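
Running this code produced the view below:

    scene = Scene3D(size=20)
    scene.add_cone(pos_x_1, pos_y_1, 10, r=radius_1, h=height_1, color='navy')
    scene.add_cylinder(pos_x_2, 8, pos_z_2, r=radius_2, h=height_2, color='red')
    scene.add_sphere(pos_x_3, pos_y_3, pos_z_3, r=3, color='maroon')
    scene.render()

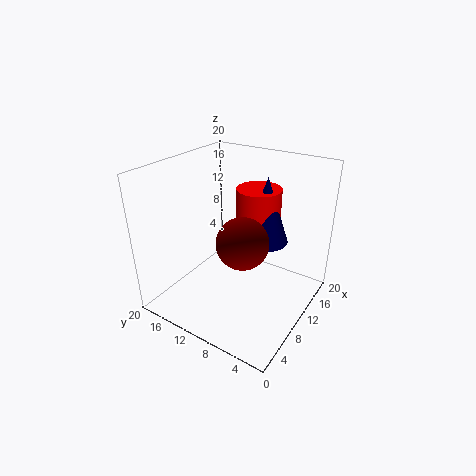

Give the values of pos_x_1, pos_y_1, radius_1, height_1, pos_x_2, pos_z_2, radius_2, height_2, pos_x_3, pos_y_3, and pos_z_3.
pos_x_1 = 11.5
pos_y_1 = 6.5
radius_1 = 3
height_1 = 9
pos_x_2 = 12
pos_z_2 = 9
radius_2 = 3
height_2 = 8
pos_x_3 = 4
pos_y_3 = 5.5
pos_z_3 = 13.5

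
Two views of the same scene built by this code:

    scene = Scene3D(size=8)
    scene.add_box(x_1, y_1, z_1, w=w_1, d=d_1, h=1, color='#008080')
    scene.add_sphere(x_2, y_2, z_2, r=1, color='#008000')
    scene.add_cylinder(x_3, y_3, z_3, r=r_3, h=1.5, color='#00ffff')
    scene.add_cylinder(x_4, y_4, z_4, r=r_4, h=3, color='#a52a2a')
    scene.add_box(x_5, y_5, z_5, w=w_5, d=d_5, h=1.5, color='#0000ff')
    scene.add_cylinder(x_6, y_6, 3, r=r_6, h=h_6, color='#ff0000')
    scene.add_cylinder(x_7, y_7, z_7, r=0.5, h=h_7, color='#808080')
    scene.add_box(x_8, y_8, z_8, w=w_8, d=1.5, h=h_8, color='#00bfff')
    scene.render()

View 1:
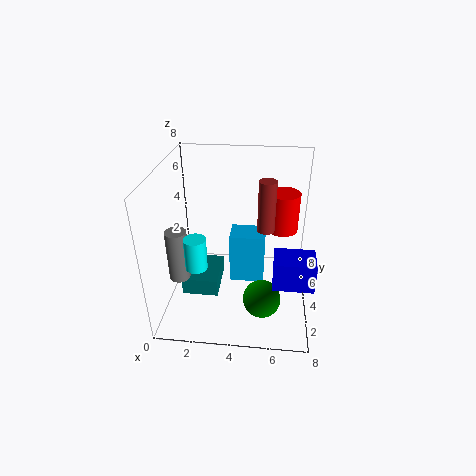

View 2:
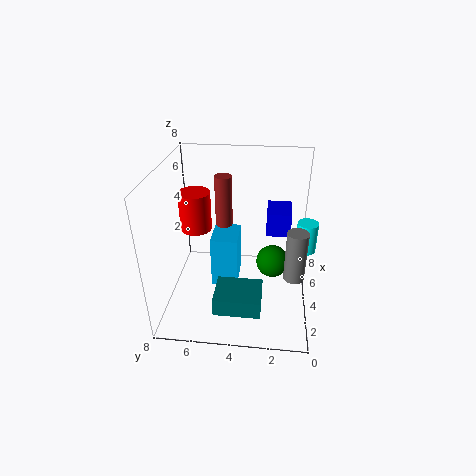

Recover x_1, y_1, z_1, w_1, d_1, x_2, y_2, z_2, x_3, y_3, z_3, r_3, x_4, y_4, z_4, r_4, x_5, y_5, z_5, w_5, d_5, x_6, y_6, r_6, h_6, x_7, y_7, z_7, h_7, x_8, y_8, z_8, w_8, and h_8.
x_1 = 1; y_1 = 2.5; z_1 = 1; w_1 = 2; d_1 = 2.5; x_2 = 5.5; y_2 = 2; z_2 = 1.5; x_3 = 2.5; y_3 = 0.5; z_3 = 4.5; r_3 = 0.5; x_4 = 5.5; y_4 = 5; z_4 = 4; r_4 = 0.5; x_5 = 6; y_5 = 1; z_5 = 3; w_5 = 2; d_5 = 1.5; x_6 = 6.5; y_6 = 7; r_6 = 1; h_6 = 2.5; x_7 = 1.5; y_7 = 1; z_7 = 3.5; h_7 = 2.5; x_8 = 3.5; y_8 = 4; z_8 = 1; w_8 = 2; h_8 = 3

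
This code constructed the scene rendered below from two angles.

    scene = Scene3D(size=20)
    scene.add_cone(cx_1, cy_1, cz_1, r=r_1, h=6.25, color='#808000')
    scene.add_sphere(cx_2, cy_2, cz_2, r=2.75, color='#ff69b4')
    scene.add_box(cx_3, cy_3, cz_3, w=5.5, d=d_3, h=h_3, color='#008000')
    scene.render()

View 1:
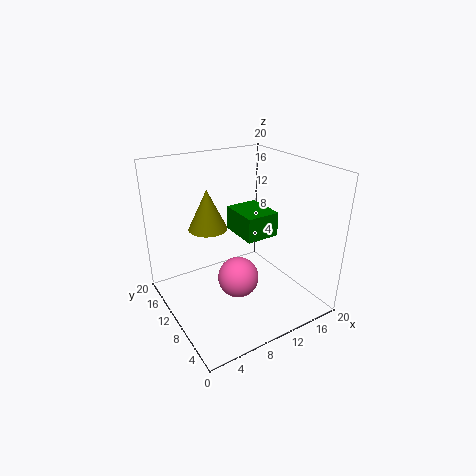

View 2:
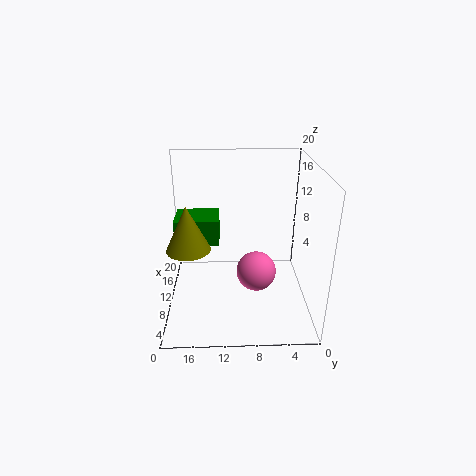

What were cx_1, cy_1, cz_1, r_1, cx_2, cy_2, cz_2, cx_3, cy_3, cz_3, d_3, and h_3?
cx_1 = 8.75, cy_1 = 16.75, cz_1 = 9, r_1 = 3, cx_2 = 8.5, cy_2 = 7.5, cz_2 = 5.5, cx_3 = 13.75, cy_3 = 12.75, cz_3 = 6.75, d_3 = 6.75, h_3 = 4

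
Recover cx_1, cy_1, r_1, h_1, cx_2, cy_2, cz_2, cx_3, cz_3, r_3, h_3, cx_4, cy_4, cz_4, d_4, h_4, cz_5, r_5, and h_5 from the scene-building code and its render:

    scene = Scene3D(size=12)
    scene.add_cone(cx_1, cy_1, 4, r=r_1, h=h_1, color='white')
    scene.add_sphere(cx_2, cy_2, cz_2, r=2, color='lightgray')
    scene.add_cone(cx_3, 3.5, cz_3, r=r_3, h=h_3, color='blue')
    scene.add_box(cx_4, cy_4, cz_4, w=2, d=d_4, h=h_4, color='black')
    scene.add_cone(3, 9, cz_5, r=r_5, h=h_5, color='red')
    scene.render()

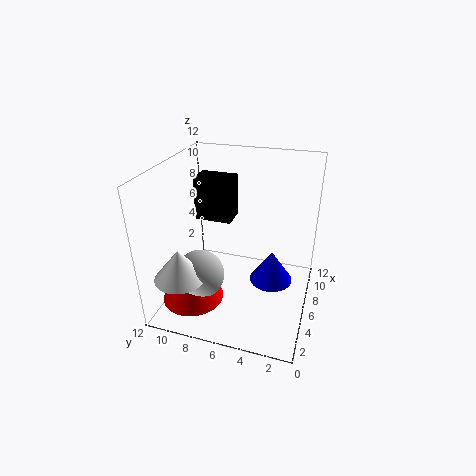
cx_1 = 2, cy_1 = 9.5, r_1 = 2, h_1 = 2.5, cx_2 = 3.5, cy_2 = 8.5, cz_2 = 3.5, cx_3 = 8.5, cz_3 = 0.5, r_3 = 2, h_3 = 3, cx_4 = 5.5, cy_4 = 6.5, cz_4 = 7.5, d_4 = 3, h_4 = 3.5, cz_5 = 1.5, r_5 = 2.5, h_5 = 3.5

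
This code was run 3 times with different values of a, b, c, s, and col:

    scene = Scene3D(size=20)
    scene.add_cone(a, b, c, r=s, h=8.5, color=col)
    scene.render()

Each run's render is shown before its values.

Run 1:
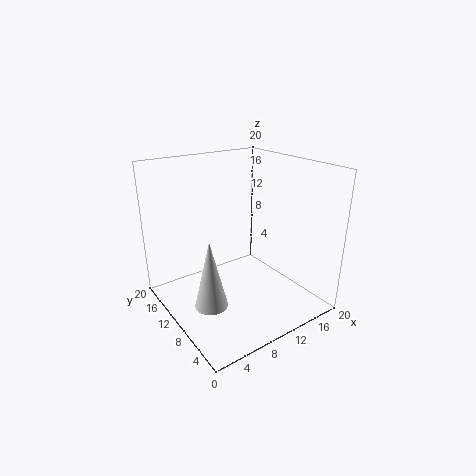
a = 2.75, b = 5.25, c = 4.75, s = 2, col = 'lightgray'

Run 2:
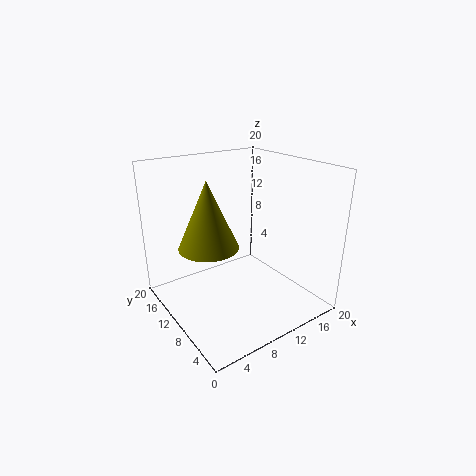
a = 4.5, b = 8.5, c = 10.75, s = 3.75, col = 'olive'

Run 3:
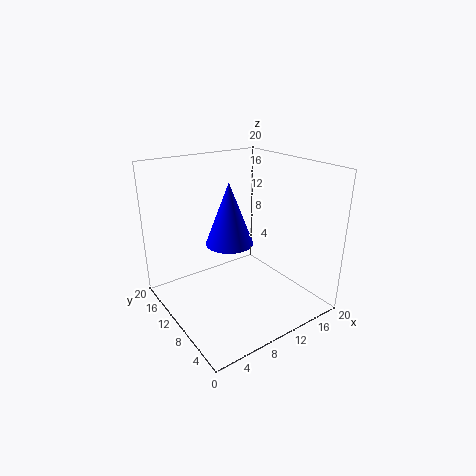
a = 8.75, b = 10.25, c = 9.5, s = 3.25, col = 'blue'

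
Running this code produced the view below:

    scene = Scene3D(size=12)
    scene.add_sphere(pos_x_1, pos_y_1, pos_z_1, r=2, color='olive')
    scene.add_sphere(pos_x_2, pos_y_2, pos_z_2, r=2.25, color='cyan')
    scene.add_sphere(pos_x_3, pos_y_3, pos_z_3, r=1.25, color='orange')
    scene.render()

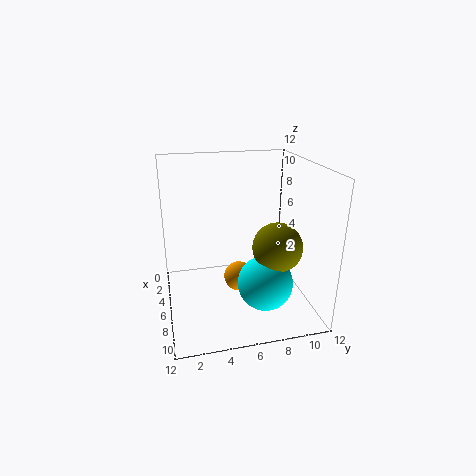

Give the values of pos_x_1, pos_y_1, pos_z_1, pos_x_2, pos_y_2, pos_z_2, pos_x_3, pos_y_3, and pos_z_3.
pos_x_1 = 8; pos_y_1 = 8.75; pos_z_1 = 5.75; pos_x_2 = 8.25; pos_y_2 = 7.75; pos_z_2 = 2.75; pos_x_3 = 6.25; pos_y_3 = 6; pos_z_3 = 2.5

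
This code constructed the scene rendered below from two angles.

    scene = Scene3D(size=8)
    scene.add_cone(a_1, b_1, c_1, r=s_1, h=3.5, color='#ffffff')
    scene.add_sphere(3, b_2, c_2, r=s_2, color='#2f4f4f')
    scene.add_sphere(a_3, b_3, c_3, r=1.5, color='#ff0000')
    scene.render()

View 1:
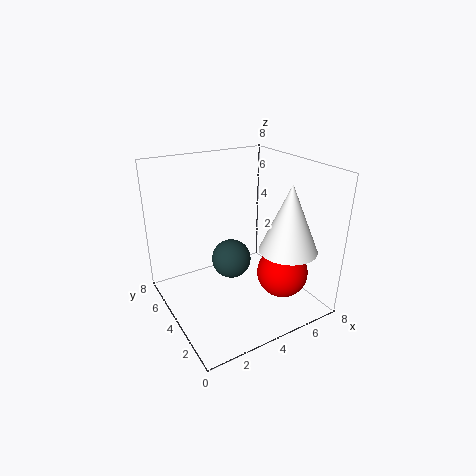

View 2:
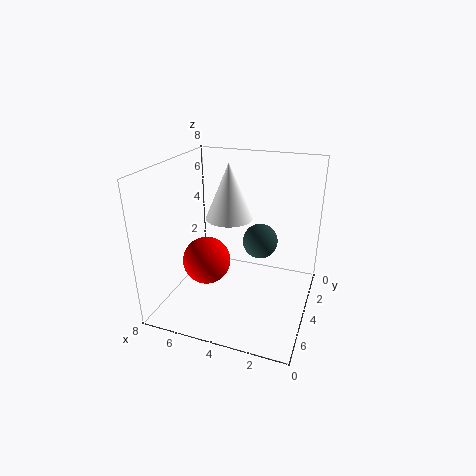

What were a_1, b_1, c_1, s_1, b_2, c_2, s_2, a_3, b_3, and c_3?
a_1 = 5.5; b_1 = 1.5; c_1 = 4; s_1 = 1.5; b_2 = 3; c_2 = 3.5; s_2 = 1; a_3 = 6.5; b_3 = 3; c_3 = 1.5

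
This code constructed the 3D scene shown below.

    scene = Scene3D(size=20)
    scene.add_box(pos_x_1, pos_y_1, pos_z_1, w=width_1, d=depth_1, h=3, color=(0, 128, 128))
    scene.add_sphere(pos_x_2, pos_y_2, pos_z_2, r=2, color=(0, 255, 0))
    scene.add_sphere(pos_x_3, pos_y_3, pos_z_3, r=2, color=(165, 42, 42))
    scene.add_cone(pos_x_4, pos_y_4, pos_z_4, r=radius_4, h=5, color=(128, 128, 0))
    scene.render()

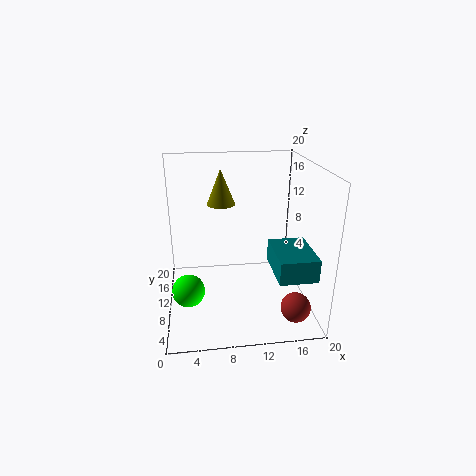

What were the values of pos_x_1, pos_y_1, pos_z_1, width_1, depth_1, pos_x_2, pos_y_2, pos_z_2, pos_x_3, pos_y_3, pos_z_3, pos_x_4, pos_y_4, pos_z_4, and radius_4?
pos_x_1 = 14; pos_y_1 = 2; pos_z_1 = 7; width_1 = 5; depth_1 = 7; pos_x_2 = 3; pos_y_2 = 4; pos_z_2 = 6; pos_x_3 = 17; pos_y_3 = 4; pos_z_3 = 2; pos_x_4 = 8; pos_y_4 = 13; pos_z_4 = 14; radius_4 = 2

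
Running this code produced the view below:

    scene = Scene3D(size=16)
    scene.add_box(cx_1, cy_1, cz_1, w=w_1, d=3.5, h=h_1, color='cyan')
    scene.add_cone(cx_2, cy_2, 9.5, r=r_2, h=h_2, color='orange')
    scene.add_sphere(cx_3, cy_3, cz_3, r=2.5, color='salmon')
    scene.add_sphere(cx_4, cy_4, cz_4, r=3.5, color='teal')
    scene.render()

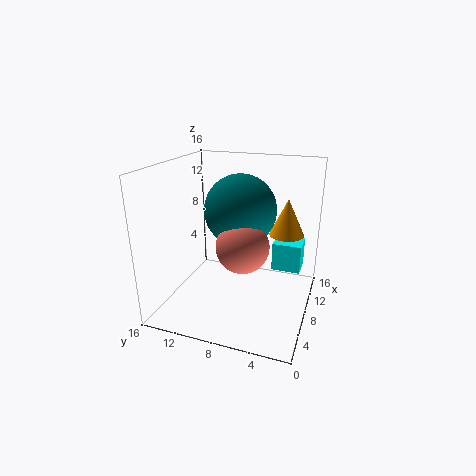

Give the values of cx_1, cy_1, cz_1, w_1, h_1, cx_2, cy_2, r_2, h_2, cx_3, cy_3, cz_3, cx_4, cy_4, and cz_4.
cx_1 = 12
cy_1 = 1.5
cz_1 = 2.5
w_1 = 3
h_1 = 3.5
cx_2 = 7.25
cy_2 = 2.5
r_2 = 1.75
h_2 = 3.75
cx_3 = 3
cy_3 = 5.75
cz_3 = 9.5
cx_4 = 5.25
cy_4 = 6.75
cz_4 = 12.25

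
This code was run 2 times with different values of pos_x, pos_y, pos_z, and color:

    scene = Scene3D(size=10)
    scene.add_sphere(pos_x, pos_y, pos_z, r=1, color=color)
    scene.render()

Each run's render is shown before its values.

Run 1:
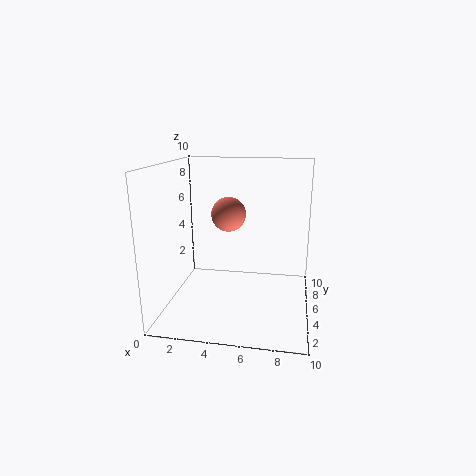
pos_x = 5, pos_y = 2, pos_z = 7.5, color = 'salmon'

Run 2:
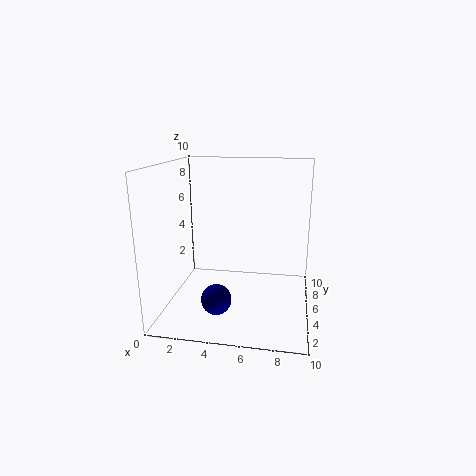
pos_x = 4, pos_y = 2.5, pos_z = 1.5, color = 'navy'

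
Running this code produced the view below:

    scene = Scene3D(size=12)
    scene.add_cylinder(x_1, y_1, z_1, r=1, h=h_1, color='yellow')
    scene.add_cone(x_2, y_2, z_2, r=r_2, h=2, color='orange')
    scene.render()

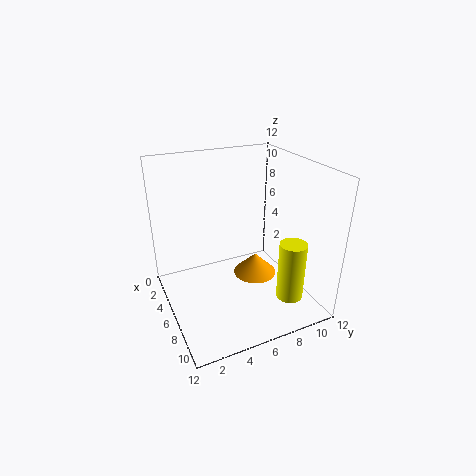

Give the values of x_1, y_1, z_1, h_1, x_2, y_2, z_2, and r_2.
x_1 = 11; y_1 = 8; z_1 = 3; h_1 = 4.5; x_2 = 4.5; y_2 = 8.5; z_2 = 1; r_2 = 2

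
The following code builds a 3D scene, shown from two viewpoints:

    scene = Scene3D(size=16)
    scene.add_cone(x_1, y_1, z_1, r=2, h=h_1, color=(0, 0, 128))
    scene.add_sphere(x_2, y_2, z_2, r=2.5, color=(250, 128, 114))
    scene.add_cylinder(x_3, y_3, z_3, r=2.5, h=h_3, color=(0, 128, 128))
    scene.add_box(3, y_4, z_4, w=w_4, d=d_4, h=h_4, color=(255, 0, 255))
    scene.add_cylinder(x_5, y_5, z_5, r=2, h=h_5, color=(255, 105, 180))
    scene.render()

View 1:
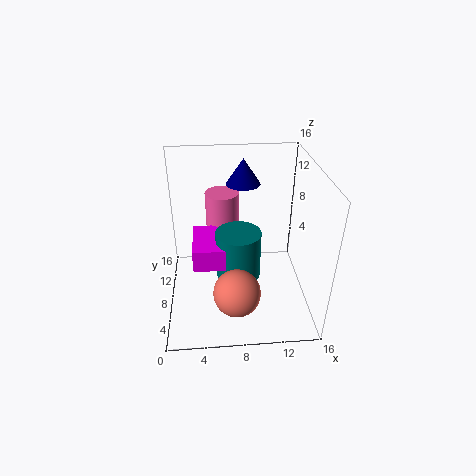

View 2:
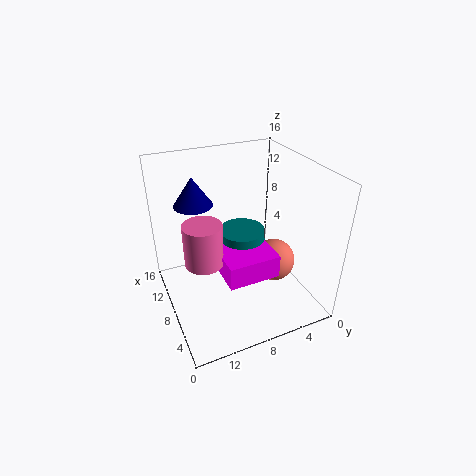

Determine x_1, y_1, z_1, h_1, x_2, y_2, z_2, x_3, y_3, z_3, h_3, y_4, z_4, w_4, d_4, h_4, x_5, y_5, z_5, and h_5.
x_1 = 9; y_1 = 12.5; z_1 = 12.5; h_1 = 3; x_2 = 7.5; y_2 = 3.5; z_2 = 4; x_3 = 8; y_3 = 7.5; z_3 = 3.5; h_3 = 5.5; y_4 = 5.5; z_4 = 5.5; w_4 = 5.5; d_4 = 5.5; h_4 = 2.5; x_5 = 6.5; y_5 = 12.5; z_5 = 7; h_5 = 4.5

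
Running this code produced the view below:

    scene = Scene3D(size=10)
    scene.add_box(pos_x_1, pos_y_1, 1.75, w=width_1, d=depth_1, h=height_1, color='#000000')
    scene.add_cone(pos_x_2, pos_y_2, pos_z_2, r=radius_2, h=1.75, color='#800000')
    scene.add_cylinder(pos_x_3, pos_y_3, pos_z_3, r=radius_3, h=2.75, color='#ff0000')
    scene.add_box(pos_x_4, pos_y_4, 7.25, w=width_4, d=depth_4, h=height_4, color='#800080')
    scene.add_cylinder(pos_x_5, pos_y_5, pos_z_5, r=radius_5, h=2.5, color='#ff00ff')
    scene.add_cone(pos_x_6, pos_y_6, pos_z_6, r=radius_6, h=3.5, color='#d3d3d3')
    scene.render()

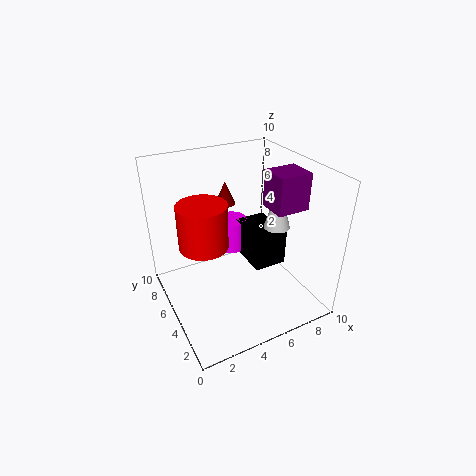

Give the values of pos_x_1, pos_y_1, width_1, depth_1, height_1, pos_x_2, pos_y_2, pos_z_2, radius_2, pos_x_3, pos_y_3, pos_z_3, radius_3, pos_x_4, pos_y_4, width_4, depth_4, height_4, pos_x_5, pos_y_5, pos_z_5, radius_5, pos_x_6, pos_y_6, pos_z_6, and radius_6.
pos_x_1 = 6.5, pos_y_1 = 4.75, width_1 = 2.5, depth_1 = 3.5, height_1 = 2.75, pos_x_2 = 5.5, pos_y_2 = 8, pos_z_2 = 6.25, radius_2 = 0.75, pos_x_3 = 2, pos_y_3 = 3.75, pos_z_3 = 6, radius_3 = 1.5, pos_x_4 = 6.75, pos_y_4 = 2.75, width_4 = 2.25, depth_4 = 2, height_4 = 2.5, pos_x_5 = 6.25, pos_y_5 = 8.5, pos_z_5 = 2, radius_5 = 1.25, pos_x_6 = 8.75, pos_y_6 = 5.75, pos_z_6 = 4.5, radius_6 = 1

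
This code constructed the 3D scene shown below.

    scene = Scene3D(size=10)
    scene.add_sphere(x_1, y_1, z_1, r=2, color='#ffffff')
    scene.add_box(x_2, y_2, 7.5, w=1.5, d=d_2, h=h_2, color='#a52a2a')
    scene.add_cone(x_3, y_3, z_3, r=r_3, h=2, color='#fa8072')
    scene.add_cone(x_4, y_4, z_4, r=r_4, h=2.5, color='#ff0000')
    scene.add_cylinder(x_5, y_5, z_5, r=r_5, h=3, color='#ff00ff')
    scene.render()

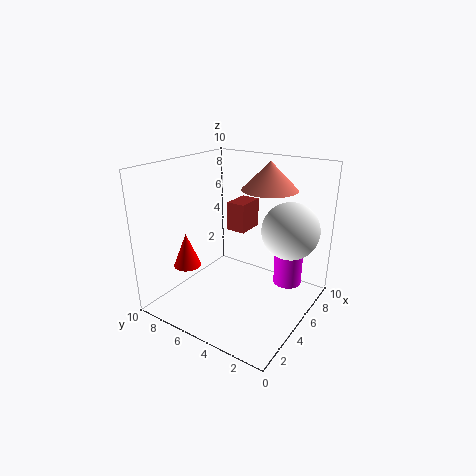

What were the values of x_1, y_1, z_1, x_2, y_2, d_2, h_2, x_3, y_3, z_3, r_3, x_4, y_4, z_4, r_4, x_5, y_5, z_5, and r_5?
x_1 = 7
y_1 = 2
z_1 = 5.5
x_2 = 1
y_2 = 2
d_2 = 1
h_2 = 1.5
x_3 = 7.5
y_3 = 4
z_3 = 8
r_3 = 2
x_4 = 3.5
y_4 = 8.5
z_4 = 2.5
r_4 = 1
x_5 = 7
y_5 = 2
z_5 = 1.5
r_5 = 1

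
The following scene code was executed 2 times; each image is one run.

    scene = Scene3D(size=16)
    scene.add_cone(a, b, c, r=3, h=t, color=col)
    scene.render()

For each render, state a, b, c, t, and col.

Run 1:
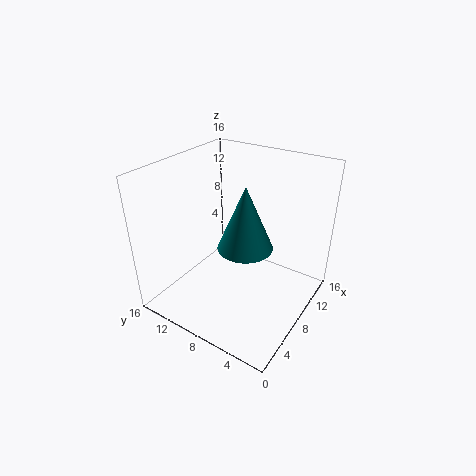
a = 7.5
b = 6.75
c = 7.5
t = 7
col = 'teal'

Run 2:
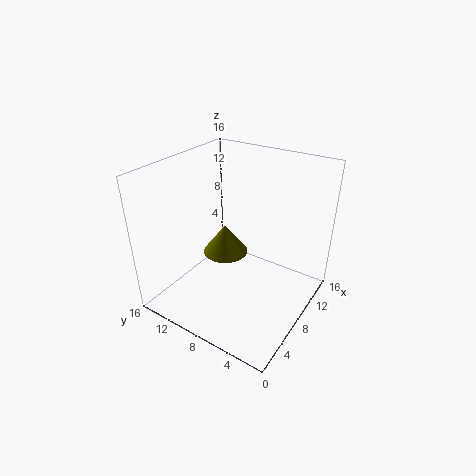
a = 12.5
b = 13
c = 2
t = 4
col = 'olive'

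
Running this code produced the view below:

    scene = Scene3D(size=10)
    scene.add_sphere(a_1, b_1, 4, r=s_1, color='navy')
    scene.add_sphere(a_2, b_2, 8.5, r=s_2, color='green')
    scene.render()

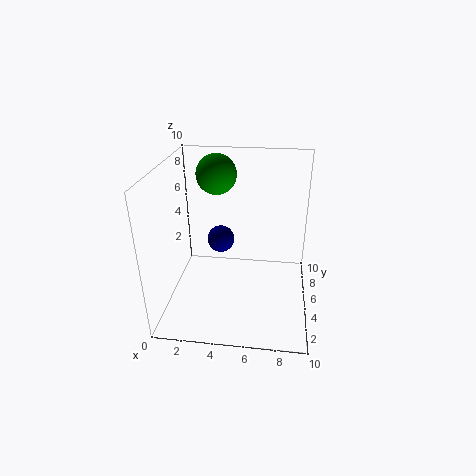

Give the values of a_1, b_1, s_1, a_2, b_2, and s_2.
a_1 = 3.5; b_1 = 6.5; s_1 = 1; a_2 = 3; b_2 = 8; s_2 = 1.5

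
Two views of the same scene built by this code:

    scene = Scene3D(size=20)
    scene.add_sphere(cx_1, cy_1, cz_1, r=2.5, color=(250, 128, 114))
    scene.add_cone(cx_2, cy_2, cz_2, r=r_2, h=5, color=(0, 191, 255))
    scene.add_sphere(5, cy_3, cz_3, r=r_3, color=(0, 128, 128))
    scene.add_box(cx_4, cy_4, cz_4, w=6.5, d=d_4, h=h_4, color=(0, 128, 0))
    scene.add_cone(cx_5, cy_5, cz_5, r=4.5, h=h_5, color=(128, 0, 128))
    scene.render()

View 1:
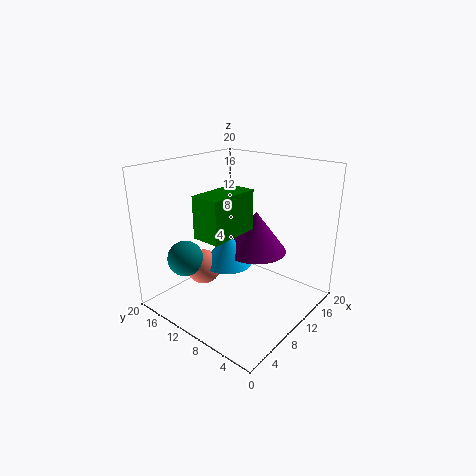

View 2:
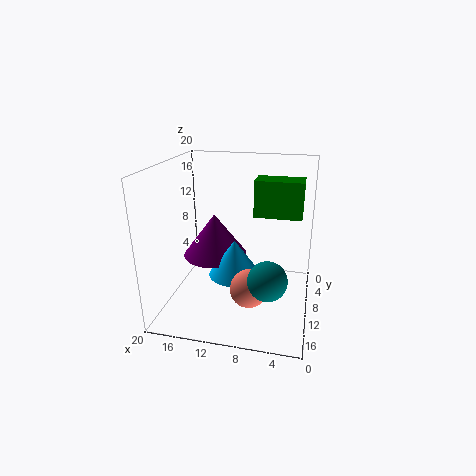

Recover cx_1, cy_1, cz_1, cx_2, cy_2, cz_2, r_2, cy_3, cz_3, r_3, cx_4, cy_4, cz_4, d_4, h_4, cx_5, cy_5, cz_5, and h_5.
cx_1 = 7.5
cy_1 = 14.5
cz_1 = 5
cx_2 = 10
cy_2 = 12
cz_2 = 5.5
r_2 = 3.5
cy_3 = 15.5
cz_3 = 7
r_3 = 2.5
cx_4 = 1.5
cy_4 = 6
cz_4 = 13
d_4 = 3.5
h_4 = 5
cx_5 = 13.5
cy_5 = 9.5
cz_5 = 7
h_5 = 6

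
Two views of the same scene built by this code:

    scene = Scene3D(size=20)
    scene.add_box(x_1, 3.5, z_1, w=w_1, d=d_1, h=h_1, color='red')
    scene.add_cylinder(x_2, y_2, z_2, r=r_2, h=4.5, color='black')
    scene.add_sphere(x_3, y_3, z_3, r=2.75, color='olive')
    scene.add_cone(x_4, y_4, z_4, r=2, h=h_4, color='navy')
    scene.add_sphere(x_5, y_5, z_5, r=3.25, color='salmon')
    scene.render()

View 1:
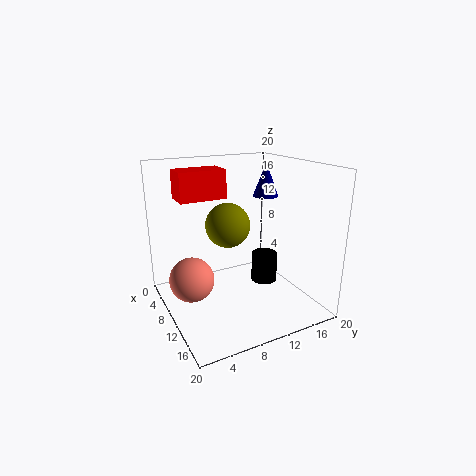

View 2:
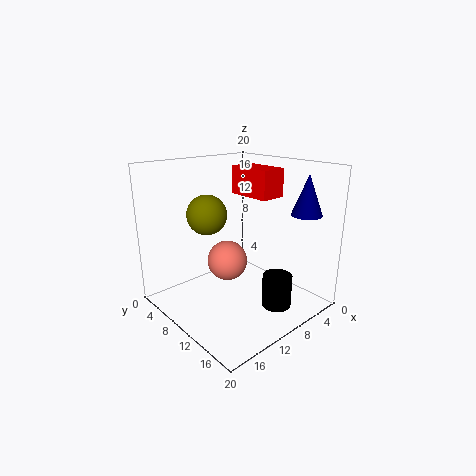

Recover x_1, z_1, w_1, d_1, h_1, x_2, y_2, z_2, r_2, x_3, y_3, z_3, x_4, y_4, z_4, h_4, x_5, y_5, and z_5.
x_1 = 1.5, z_1 = 14.5, w_1 = 4, d_1 = 7, h_1 = 4.25, x_2 = 8, y_2 = 15.75, z_2 = 1.25, r_2 = 2, x_3 = 13, y_3 = 7, z_3 = 13.25, x_4 = 5, y_4 = 17.5, z_4 = 14, h_4 = 5.25, x_5 = 7, y_5 = 4, z_5 = 3.5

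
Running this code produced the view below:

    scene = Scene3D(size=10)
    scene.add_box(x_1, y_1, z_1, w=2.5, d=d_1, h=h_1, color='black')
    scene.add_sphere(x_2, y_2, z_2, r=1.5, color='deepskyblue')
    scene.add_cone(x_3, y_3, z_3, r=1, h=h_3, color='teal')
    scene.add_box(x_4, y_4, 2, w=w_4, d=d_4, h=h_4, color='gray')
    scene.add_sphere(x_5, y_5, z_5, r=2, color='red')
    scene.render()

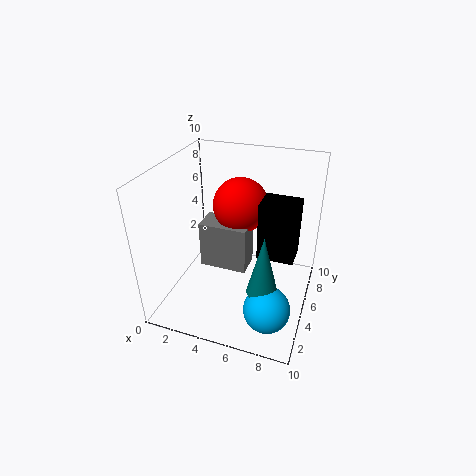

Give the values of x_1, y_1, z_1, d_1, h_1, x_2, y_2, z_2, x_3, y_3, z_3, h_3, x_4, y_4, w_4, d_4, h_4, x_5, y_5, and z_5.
x_1 = 6.5
y_1 = 4.5
z_1 = 4
d_1 = 2
h_1 = 4
x_2 = 8
y_2 = 2
z_2 = 2
x_3 = 7.5
y_3 = 2.5
z_3 = 3
h_3 = 4
x_4 = 2
y_4 = 5
w_4 = 3.5
d_4 = 2
h_4 = 3.5
x_5 = 4.5
y_5 = 7
z_5 = 6.5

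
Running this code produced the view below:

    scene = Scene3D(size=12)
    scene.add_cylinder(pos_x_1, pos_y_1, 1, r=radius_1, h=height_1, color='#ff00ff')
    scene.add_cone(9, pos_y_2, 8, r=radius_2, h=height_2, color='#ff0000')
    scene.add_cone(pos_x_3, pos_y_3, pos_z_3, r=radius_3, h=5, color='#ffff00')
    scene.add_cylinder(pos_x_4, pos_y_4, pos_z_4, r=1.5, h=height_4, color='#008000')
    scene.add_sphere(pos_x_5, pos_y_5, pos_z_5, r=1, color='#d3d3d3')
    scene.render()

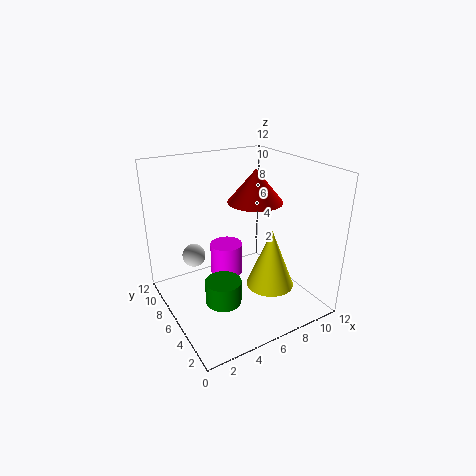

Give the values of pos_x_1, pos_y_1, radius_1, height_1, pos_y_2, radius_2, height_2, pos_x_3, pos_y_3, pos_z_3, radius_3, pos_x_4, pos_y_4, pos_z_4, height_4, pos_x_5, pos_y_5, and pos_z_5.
pos_x_1 = 6.5, pos_y_1 = 9, radius_1 = 1.5, height_1 = 3, pos_y_2 = 8, radius_2 = 2.5, height_2 = 3, pos_x_3 = 8, pos_y_3 = 4, pos_z_3 = 2, radius_3 = 2, pos_x_4 = 4, pos_y_4 = 5, pos_z_4 = 1, height_4 = 2, pos_x_5 = 3, pos_y_5 = 8.5, pos_z_5 = 4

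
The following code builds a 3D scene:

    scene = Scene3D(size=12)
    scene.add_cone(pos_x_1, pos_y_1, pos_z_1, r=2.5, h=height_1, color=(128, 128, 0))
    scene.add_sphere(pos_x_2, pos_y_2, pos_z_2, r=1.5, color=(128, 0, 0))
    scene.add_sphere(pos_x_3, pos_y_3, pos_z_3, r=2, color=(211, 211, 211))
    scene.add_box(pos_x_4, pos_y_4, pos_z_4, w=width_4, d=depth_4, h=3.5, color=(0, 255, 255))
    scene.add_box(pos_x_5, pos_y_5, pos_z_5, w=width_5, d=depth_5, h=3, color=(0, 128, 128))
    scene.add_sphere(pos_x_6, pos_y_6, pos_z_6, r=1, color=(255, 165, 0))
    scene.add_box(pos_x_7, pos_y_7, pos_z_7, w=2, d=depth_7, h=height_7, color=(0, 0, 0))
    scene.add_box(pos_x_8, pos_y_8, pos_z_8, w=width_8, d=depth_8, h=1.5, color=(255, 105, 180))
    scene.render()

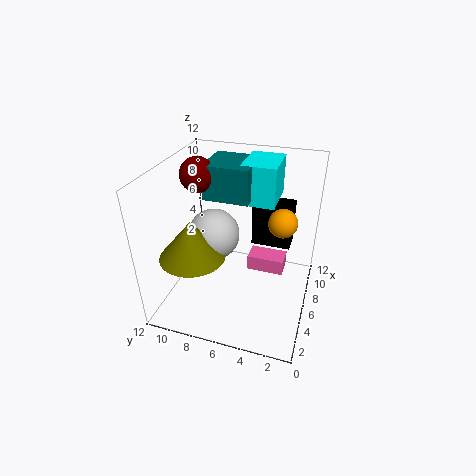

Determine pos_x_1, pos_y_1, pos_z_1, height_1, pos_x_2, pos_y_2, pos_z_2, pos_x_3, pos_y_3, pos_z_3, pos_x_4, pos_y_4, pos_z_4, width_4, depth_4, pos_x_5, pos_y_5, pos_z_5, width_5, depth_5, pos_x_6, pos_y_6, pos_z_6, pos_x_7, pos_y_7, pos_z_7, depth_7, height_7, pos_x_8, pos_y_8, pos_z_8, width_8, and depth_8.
pos_x_1 = 2.5, pos_y_1 = 8.5, pos_z_1 = 6, height_1 = 3, pos_x_2 = 7.5, pos_y_2 = 10, pos_z_2 = 10.5, pos_x_3 = 4.5, pos_y_3 = 7.5, pos_z_3 = 7, pos_x_4 = 8, pos_y_4 = 3.5, pos_z_4 = 8, width_4 = 4, depth_4 = 3, pos_x_5 = 7, pos_y_5 = 5.5, pos_z_5 = 8.5, width_5 = 4, depth_5 = 4, pos_x_6 = 3.5, pos_y_6 = 2, pos_z_6 = 9.5, pos_x_7 = 8.5, pos_y_7 = 2, pos_z_7 = 4, depth_7 = 3.5, height_7 = 4, pos_x_8 = 9, pos_y_8 = 2.5, pos_z_8 = 0.5, width_8 = 2, depth_8 = 3.5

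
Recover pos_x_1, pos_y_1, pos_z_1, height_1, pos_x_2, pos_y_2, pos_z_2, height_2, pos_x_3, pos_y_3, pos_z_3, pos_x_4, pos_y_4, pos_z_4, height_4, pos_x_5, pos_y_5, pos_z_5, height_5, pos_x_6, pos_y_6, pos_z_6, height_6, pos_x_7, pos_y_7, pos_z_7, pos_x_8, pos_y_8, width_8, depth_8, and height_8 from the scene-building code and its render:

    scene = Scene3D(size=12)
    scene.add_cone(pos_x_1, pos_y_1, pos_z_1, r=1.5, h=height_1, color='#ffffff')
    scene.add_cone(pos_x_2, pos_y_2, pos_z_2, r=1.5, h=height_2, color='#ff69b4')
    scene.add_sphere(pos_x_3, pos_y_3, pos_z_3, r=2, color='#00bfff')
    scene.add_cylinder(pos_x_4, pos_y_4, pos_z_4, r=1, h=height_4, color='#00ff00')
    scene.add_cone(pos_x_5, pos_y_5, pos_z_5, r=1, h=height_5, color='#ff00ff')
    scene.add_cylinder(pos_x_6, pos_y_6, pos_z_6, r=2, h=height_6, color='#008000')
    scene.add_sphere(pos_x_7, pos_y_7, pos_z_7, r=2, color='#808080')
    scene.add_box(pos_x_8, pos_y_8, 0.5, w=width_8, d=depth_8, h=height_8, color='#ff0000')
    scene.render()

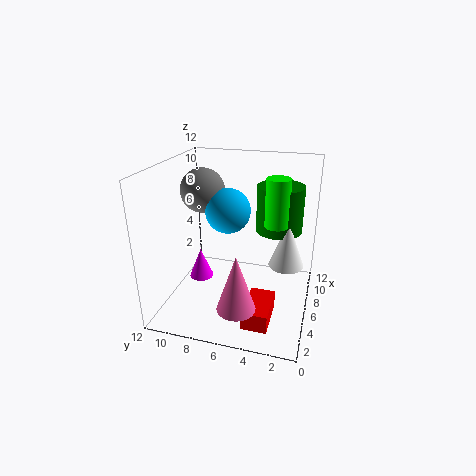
pos_x_1 = 7, pos_y_1 = 2, pos_z_1 = 3.5, height_1 = 4, pos_x_2 = 2, pos_y_2 = 5, pos_z_2 = 2, height_2 = 4.5, pos_x_3 = 8, pos_y_3 = 7.5, pos_z_3 = 7.5, pos_x_4 = 7, pos_y_4 = 3, pos_z_4 = 7, height_4 = 4, pos_x_5 = 5, pos_y_5 = 9, pos_z_5 = 2.5, height_5 = 2.5, pos_x_6 = 8.5, pos_y_6 = 3, pos_z_6 = 6, height_6 = 4, pos_x_7 = 8.5, pos_y_7 = 10, pos_z_7 = 9, pos_x_8 = 1.5, pos_y_8 = 2.5, width_8 = 3.5, depth_8 = 2, height_8 = 1.5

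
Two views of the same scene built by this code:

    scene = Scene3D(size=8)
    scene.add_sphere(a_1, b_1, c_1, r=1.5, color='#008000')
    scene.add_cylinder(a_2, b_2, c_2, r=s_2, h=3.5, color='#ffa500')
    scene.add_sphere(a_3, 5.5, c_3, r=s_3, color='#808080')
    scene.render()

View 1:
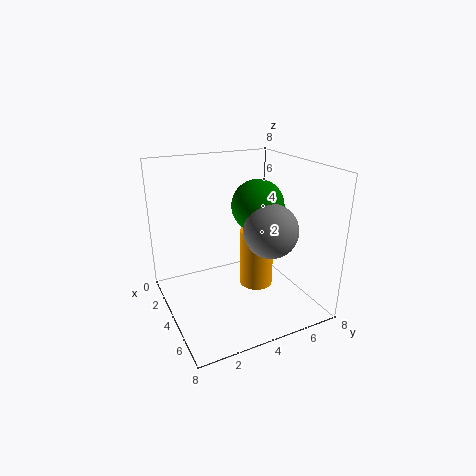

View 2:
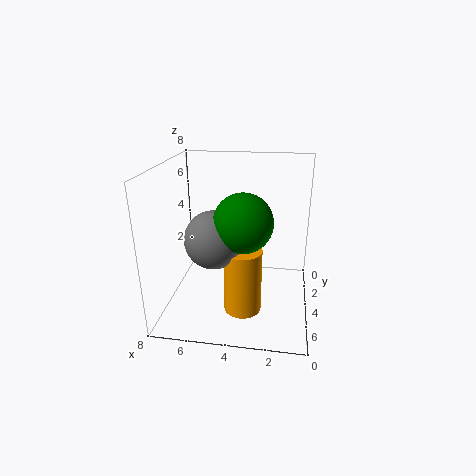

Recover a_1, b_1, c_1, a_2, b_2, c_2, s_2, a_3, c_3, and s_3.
a_1 = 3.5
b_1 = 5.5
c_1 = 5.5
a_2 = 3.5
b_2 = 5.5
c_2 = 0.5
s_2 = 1
a_3 = 5
c_3 = 4.5
s_3 = 1.5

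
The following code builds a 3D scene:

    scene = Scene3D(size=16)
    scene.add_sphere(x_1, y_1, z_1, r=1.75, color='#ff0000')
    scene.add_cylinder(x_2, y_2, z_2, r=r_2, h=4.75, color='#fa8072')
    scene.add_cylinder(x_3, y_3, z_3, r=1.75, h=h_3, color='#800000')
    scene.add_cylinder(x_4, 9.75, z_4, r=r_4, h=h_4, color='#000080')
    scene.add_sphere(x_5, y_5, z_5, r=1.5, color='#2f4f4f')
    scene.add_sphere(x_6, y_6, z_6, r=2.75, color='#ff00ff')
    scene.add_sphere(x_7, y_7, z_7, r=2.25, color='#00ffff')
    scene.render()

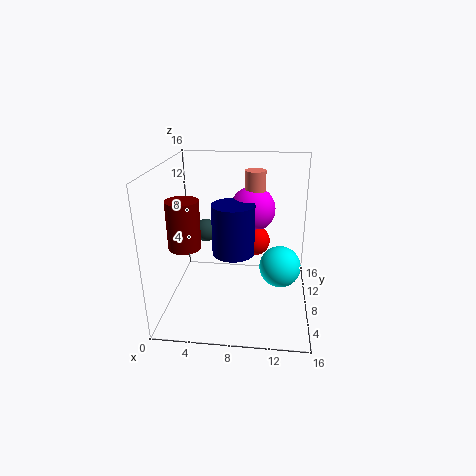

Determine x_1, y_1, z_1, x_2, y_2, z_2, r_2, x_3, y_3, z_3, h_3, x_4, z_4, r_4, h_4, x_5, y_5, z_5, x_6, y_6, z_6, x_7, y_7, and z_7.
x_1 = 9.75
y_1 = 11.25
z_1 = 6.25
x_2 = 9.5
y_2 = 12.75
z_2 = 9.75
r_2 = 1.25
x_3 = 2.5
y_3 = 6
z_3 = 7.5
h_3 = 5.25
x_4 = 7.25
z_4 = 5.25
r_4 = 2.5
h_4 = 6
x_5 = 3
y_5 = 14.25
z_5 = 6
x_6 = 9.25
y_6 = 12.75
z_6 = 9.75
x_7 = 12.75
y_7 = 7
z_7 = 5.25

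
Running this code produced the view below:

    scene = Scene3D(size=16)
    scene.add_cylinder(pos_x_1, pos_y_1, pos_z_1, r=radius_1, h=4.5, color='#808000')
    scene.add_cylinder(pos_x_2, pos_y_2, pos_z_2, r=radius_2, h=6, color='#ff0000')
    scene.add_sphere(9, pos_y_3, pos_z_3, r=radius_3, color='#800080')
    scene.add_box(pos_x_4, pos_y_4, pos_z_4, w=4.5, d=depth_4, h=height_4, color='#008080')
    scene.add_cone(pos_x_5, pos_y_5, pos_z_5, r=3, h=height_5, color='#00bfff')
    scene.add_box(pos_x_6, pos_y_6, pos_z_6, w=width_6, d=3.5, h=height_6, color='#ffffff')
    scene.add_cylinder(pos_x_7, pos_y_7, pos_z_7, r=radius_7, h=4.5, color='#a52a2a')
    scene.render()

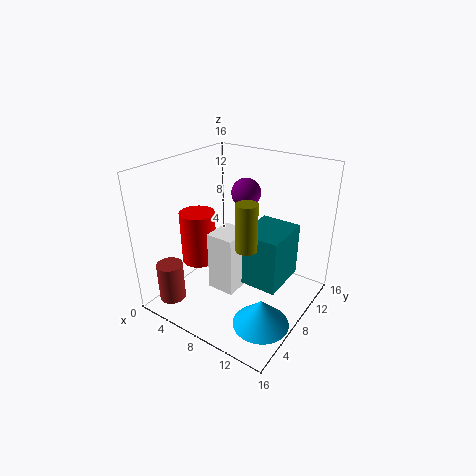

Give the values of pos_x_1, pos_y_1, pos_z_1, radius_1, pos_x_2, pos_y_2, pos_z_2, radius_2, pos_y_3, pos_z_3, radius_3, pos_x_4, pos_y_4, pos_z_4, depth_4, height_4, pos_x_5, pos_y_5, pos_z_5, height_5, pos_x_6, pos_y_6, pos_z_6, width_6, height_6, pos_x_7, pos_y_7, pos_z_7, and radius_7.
pos_x_1 = 12
pos_y_1 = 3.5
pos_z_1 = 10
radius_1 = 1
pos_x_2 = 3.5
pos_y_2 = 6.5
pos_z_2 = 4.5
radius_2 = 2
pos_y_3 = 8
pos_z_3 = 13.5
radius_3 = 1.5
pos_x_4 = 9
pos_y_4 = 6.5
pos_z_4 = 3.5
depth_4 = 5.5
height_4 = 6
pos_x_5 = 13
pos_y_5 = 5
pos_z_5 = 0.5
height_5 = 3
pos_x_6 = 6.5
pos_y_6 = 4.5
pos_z_6 = 3
width_6 = 3
height_6 = 6.5
pos_x_7 = 2
pos_y_7 = 3
pos_z_7 = 0.5
radius_7 = 1.5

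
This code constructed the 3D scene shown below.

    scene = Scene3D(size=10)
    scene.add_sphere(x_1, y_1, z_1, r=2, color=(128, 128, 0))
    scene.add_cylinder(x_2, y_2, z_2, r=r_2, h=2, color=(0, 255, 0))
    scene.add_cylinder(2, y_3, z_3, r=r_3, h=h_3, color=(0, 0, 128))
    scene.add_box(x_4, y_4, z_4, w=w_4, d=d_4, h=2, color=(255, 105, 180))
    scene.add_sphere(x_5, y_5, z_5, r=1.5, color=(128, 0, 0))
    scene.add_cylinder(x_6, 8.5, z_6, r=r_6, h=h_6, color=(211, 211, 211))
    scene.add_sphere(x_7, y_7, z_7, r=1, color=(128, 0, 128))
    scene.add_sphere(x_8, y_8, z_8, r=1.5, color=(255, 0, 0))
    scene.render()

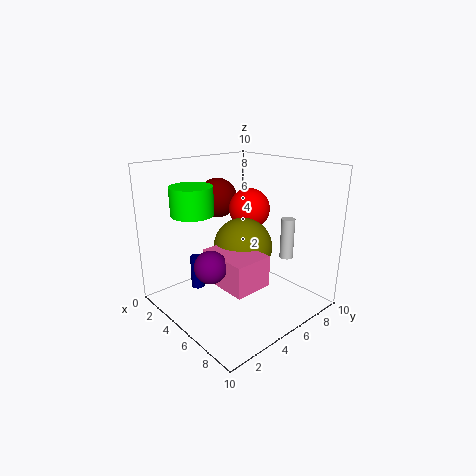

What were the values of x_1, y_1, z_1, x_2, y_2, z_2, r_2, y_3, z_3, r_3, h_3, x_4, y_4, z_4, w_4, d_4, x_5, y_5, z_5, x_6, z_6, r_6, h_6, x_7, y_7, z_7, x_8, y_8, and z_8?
x_1 = 5.5; y_1 = 5; z_1 = 4.5; x_2 = 2.5; y_2 = 3; z_2 = 6.5; r_2 = 1.5; y_3 = 3.5; z_3 = 0.5; r_3 = 0.5; h_3 = 2.5; x_4 = 5; y_4 = 2; z_4 = 3; w_4 = 3.5; d_4 = 2.5; x_5 = 1.5; y_5 = 6; z_5 = 7; x_6 = 6.5; z_6 = 3; r_6 = 0.5; h_6 = 3; x_7 = 6.5; y_7 = 1.5; z_7 = 4.5; x_8 = 4; y_8 = 7; z_8 = 6.5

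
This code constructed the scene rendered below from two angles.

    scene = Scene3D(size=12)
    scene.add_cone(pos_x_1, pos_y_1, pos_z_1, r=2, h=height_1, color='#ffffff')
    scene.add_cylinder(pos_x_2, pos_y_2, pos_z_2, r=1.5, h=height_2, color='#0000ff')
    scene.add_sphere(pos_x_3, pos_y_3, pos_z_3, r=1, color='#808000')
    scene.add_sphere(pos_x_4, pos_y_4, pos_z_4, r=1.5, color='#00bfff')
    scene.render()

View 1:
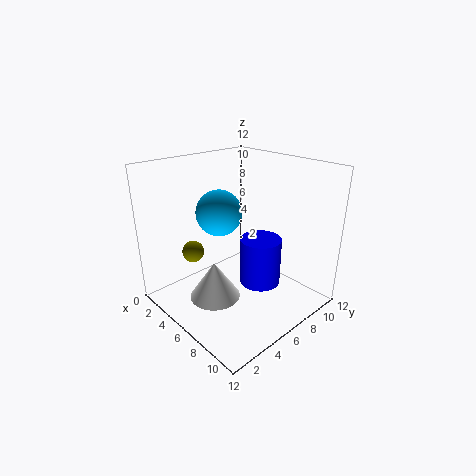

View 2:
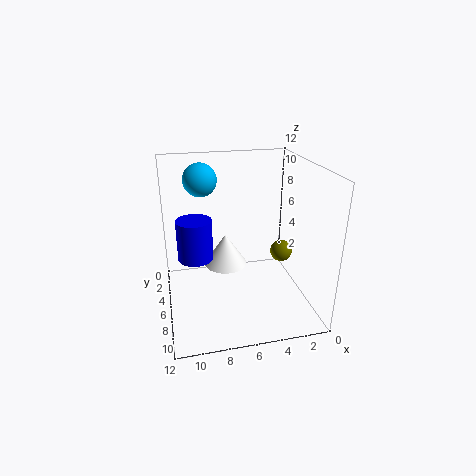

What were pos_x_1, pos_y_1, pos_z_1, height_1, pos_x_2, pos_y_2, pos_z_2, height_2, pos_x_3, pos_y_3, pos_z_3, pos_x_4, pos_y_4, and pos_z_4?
pos_x_1 = 6.5
pos_y_1 = 3
pos_z_1 = 2
height_1 = 3
pos_x_2 = 9.5
pos_y_2 = 5
pos_z_2 = 4
height_2 = 3.5
pos_x_3 = 1.5
pos_y_3 = 4.5
pos_z_3 = 3.5
pos_x_4 = 8.5
pos_y_4 = 2
pos_z_4 = 10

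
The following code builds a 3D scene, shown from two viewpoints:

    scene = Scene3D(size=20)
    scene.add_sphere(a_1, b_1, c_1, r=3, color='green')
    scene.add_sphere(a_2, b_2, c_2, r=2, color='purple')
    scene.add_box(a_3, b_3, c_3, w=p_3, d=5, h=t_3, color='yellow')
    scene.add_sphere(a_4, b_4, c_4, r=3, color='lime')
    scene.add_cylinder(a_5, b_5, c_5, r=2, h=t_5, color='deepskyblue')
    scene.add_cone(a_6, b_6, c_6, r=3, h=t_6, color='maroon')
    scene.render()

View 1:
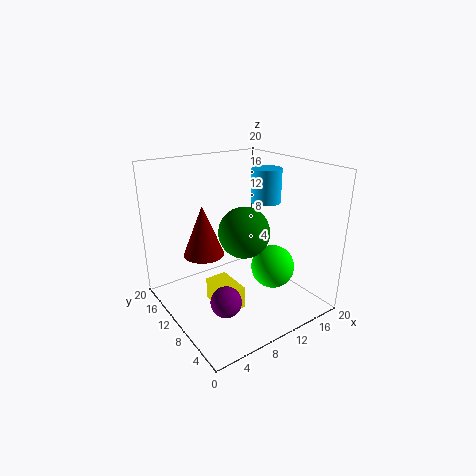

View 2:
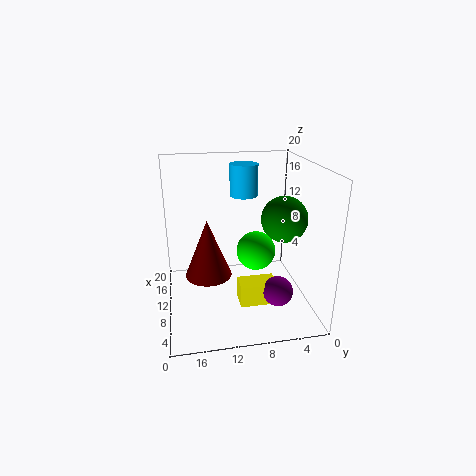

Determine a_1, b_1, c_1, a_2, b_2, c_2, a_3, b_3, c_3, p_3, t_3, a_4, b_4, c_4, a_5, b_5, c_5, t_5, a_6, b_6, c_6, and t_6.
a_1 = 7
b_1 = 4.5
c_1 = 13.5
a_2 = 5
b_2 = 5.5
c_2 = 4
a_3 = 5
b_3 = 5.5
c_3 = 2
p_3 = 3
t_3 = 3
a_4 = 13.5
b_4 = 6.5
c_4 = 6
a_5 = 13.5
b_5 = 8.5
c_5 = 15
t_5 = 4.5
a_6 = 7
b_6 = 14.5
c_6 = 6.5
t_6 = 7.5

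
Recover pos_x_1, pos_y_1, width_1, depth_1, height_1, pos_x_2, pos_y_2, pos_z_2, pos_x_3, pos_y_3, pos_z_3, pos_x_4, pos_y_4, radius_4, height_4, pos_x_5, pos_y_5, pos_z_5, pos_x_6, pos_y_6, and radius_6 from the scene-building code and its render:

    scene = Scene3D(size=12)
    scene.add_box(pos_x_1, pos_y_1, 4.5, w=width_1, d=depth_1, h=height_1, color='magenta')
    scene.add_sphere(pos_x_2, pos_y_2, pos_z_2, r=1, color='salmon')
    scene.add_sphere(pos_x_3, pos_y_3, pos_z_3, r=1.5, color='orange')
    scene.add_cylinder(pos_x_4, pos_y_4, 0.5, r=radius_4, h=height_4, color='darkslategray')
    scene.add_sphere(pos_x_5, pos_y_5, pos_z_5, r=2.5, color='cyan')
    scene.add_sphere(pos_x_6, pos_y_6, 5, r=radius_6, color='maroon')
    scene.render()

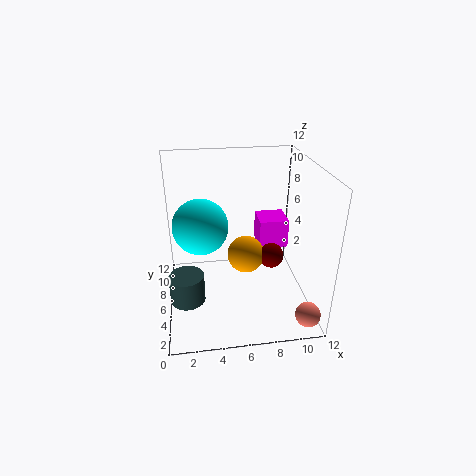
pos_x_1 = 8; pos_y_1 = 6.5; width_1 = 2.5; depth_1 = 2.5; height_1 = 2.5; pos_x_2 = 11; pos_y_2 = 1.5; pos_z_2 = 1; pos_x_3 = 6.5; pos_y_3 = 5; pos_z_3 = 5; pos_x_4 = 1.5; pos_y_4 = 5.5; radius_4 = 1.5; height_4 = 2.5; pos_x_5 = 3; pos_y_5 = 8.5; pos_z_5 = 6; pos_x_6 = 8.5; pos_y_6 = 4.5; radius_6 = 1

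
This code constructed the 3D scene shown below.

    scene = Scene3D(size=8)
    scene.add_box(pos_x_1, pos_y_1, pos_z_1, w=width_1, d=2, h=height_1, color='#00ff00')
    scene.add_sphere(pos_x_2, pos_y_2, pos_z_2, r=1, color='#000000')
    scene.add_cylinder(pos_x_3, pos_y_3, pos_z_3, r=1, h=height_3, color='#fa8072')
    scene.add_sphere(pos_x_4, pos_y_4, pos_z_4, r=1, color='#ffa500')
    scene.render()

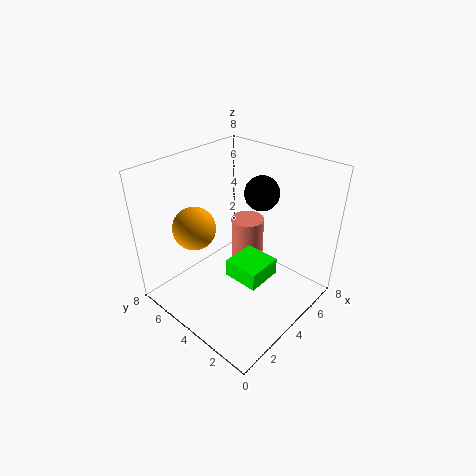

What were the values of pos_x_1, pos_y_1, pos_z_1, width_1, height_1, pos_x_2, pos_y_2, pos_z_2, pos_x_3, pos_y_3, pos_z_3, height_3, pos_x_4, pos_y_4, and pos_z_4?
pos_x_1 = 3; pos_y_1 = 2; pos_z_1 = 2; width_1 = 2; height_1 = 1; pos_x_2 = 6; pos_y_2 = 4; pos_z_2 = 6; pos_x_3 = 6; pos_y_3 = 5; pos_z_3 = 1; height_3 = 3; pos_x_4 = 1; pos_y_4 = 4; pos_z_4 = 6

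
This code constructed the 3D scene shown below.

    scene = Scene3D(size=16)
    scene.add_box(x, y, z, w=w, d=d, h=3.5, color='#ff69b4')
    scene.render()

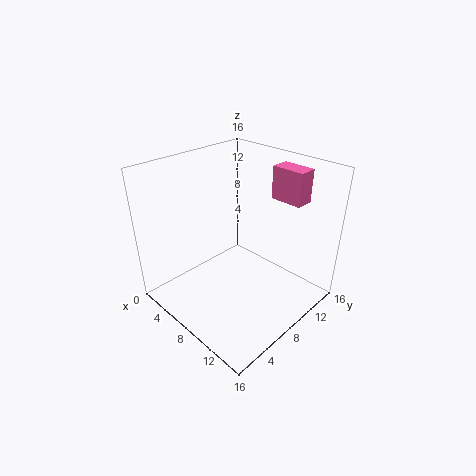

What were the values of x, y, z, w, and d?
x = 10; y = 11; z = 12.5; w = 3.5; d = 2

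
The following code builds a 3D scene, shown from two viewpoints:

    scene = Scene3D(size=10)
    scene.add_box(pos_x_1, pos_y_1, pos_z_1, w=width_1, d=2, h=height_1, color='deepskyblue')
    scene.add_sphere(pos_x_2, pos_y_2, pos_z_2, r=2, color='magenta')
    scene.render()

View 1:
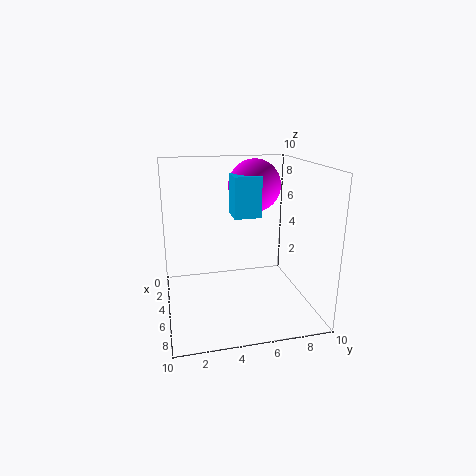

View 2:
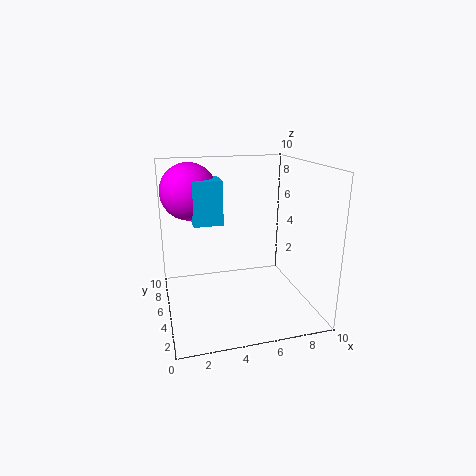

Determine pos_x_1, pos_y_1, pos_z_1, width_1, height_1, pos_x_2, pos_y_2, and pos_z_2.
pos_x_1 = 2, pos_y_1 = 5, pos_z_1 = 6, width_1 = 2, height_1 = 3, pos_x_2 = 2, pos_y_2 = 7, pos_z_2 = 8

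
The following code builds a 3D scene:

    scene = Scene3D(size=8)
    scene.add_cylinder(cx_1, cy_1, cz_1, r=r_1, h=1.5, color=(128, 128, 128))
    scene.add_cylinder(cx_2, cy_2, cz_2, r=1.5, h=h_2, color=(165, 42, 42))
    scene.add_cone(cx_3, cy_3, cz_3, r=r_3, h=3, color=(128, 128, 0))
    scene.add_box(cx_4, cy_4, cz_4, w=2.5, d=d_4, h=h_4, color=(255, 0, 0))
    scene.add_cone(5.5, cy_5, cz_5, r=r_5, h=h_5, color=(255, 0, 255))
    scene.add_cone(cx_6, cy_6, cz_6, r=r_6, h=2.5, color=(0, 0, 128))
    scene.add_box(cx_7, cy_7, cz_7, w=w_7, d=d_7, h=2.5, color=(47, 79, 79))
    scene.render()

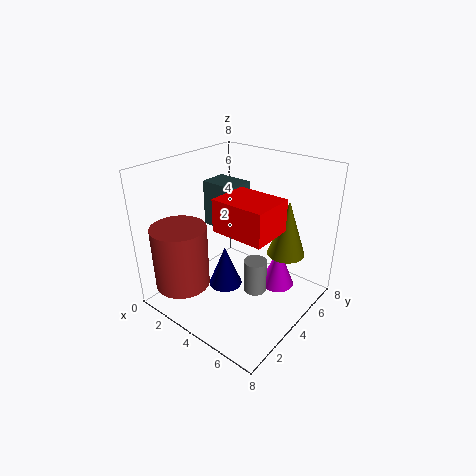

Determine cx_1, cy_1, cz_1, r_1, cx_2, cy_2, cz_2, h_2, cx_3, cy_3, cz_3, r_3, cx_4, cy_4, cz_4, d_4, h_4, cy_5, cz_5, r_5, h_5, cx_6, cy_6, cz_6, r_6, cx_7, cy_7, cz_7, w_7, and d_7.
cx_1 = 7, cy_1 = 1.5, cz_1 = 3.5, r_1 = 0.5, cx_2 = 2, cy_2 = 1.5, cz_2 = 1.5, h_2 = 3.5, cx_3 = 6.5, cy_3 = 5, cz_3 = 3.5, r_3 = 1, cx_4 = 5, cy_4 = 1, cz_4 = 6, d_4 = 2, h_4 = 1.5, cy_5 = 6, cz_5 = 0.5, r_5 = 1, h_5 = 2.5, cx_6 = 3, cy_6 = 4, cz_6 = 0.5, r_6 = 1, cx_7 = 2, cy_7 = 3.5, cz_7 = 4.5, w_7 = 2, d_7 = 1.5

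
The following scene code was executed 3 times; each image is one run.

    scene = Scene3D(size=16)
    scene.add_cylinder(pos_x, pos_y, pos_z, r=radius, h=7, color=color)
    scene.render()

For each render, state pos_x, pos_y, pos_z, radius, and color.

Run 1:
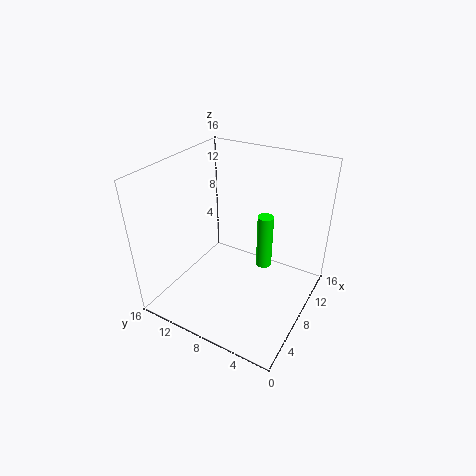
pos_x = 13, pos_y = 7, pos_z = 1.5, radius = 1, color = 'lime'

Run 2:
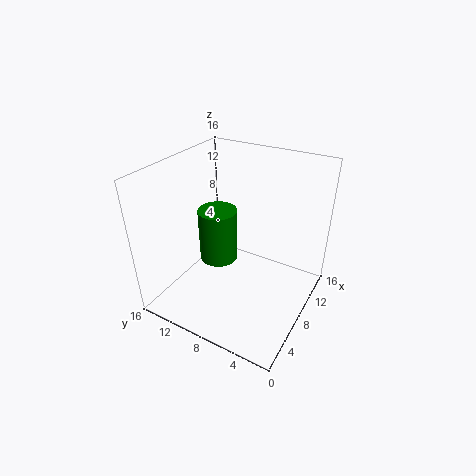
pos_x = 11.5, pos_y = 13, pos_z = 1.5, radius = 2.5, color = 'green'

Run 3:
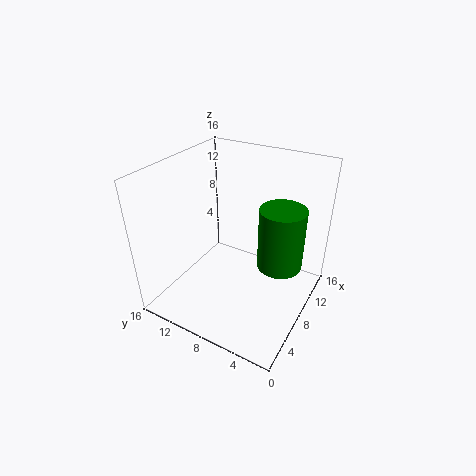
pos_x = 9.5, pos_y = 3.5, pos_z = 5, radius = 2.5, color = 'green'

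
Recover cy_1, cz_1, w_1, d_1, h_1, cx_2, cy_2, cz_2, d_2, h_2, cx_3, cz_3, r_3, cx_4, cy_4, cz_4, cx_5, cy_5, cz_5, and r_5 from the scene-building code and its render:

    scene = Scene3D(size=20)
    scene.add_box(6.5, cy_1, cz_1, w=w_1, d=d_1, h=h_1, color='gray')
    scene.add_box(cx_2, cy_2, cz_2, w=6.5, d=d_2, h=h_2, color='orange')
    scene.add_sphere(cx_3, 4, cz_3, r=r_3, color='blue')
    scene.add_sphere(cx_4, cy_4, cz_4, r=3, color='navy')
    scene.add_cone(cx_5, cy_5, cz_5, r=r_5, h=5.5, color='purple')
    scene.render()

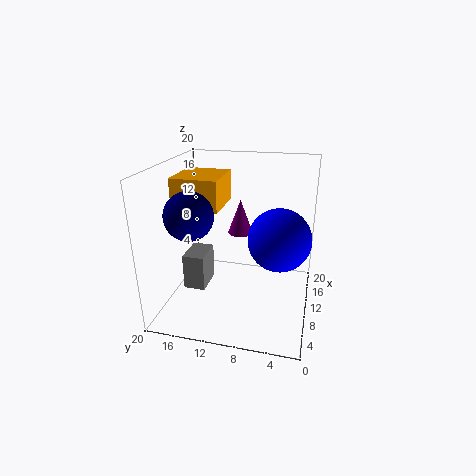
cy_1 = 14, cz_1 = 3, w_1 = 4.5, d_1 = 3, h_1 = 5, cx_2 = 5.5, cy_2 = 11.5, cz_2 = 15, d_2 = 6, h_2 = 4, cx_3 = 7.5, cz_3 = 11.5, r_3 = 4, cx_4 = 4, cy_4 = 14.5, cz_4 = 15, cx_5 = 17.5, cy_5 = 11.5, cz_5 = 7.5, r_5 = 2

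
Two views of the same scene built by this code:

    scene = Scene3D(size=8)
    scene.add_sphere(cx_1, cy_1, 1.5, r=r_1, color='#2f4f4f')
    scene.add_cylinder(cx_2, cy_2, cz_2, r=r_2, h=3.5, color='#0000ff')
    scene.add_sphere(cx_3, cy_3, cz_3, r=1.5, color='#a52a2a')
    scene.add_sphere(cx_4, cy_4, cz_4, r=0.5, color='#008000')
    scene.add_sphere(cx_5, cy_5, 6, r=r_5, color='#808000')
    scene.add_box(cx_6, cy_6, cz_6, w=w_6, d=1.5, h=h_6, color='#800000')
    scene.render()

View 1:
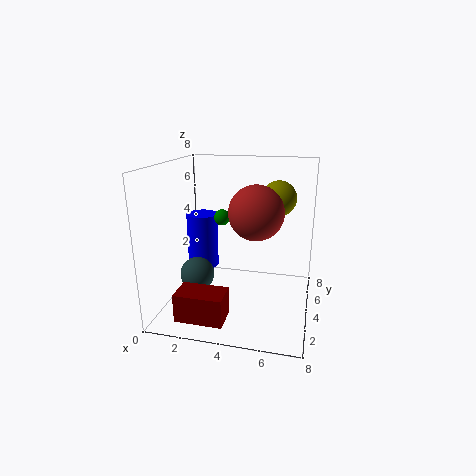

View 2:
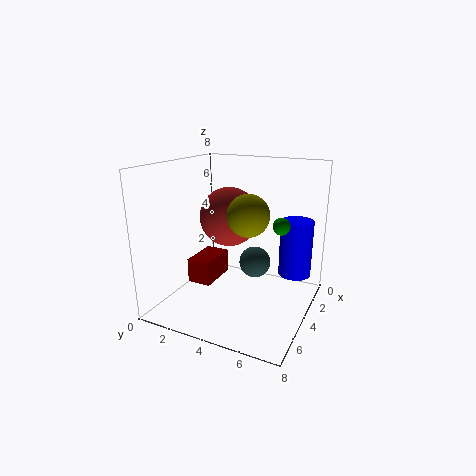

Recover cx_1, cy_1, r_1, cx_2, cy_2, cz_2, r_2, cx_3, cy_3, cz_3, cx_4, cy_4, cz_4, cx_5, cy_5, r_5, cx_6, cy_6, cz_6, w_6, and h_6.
cx_1 = 1.5; cy_1 = 4; r_1 = 1; cx_2 = 1; cy_2 = 6.5; cz_2 = 1; r_2 = 1; cx_3 = 5; cy_3 = 4; cz_3 = 5.5; cx_4 = 2.5; cy_4 = 6; cz_4 = 4.5; cx_5 = 6; cy_5 = 5.5; r_5 = 1; cx_6 = 1.5; cy_6 = 0.5; cz_6 = 0.5; w_6 = 2.5; h_6 = 1.5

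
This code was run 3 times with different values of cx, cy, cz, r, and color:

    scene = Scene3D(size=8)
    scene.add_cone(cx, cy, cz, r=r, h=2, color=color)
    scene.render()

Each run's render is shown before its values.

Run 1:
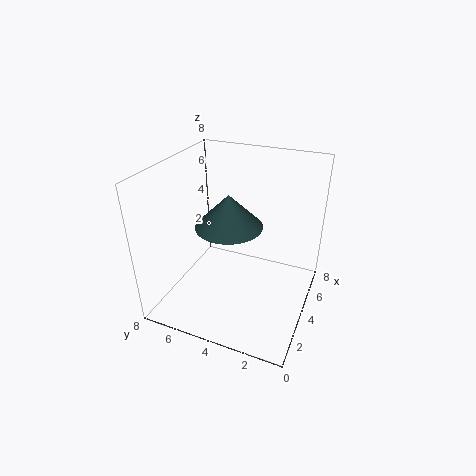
cx = 5, cy = 5, cz = 4, r = 2, color = 'darkslategray'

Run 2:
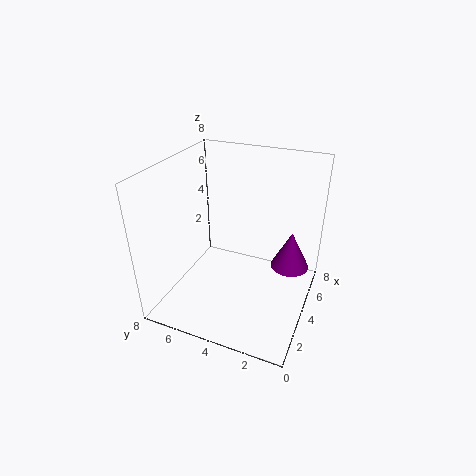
cx = 4, cy = 1, cz = 3, r = 1, color = 'purple'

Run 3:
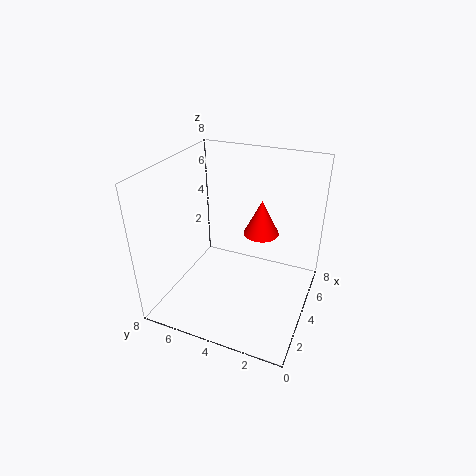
cx = 5, cy = 3, cz = 4, r = 1, color = 'red'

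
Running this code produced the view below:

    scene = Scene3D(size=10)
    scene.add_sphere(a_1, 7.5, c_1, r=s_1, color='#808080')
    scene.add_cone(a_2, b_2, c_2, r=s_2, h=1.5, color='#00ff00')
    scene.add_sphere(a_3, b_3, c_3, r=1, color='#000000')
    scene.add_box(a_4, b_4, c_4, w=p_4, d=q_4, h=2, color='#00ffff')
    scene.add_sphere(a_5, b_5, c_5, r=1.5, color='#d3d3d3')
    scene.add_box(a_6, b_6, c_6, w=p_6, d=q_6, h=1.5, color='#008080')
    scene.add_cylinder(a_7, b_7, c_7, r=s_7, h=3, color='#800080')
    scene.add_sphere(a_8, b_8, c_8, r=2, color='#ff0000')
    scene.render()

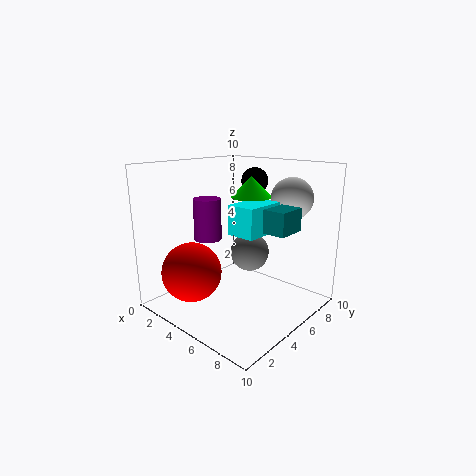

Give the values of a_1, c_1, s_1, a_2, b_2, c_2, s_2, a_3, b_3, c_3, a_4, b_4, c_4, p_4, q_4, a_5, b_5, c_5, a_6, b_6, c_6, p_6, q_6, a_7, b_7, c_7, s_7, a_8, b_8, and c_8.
a_1 = 4; c_1 = 3; s_1 = 1.5; a_2 = 4.5; b_2 = 7; c_2 = 7.5; s_2 = 1.5; a_3 = 4; b_3 = 8; c_3 = 8.5; a_4 = 5; b_4 = 4; c_4 = 5.5; p_4 = 2; q_4 = 3; a_5 = 7; b_5 = 8.5; c_5 = 7.5; a_6 = 7.5; b_6 = 4.5; c_6 = 6; p_6 = 1.5; q_6 = 2; a_7 = 2.5; b_7 = 4.5; c_7 = 4.5; s_7 = 1; a_8 = 3.5; b_8 = 2; c_8 = 3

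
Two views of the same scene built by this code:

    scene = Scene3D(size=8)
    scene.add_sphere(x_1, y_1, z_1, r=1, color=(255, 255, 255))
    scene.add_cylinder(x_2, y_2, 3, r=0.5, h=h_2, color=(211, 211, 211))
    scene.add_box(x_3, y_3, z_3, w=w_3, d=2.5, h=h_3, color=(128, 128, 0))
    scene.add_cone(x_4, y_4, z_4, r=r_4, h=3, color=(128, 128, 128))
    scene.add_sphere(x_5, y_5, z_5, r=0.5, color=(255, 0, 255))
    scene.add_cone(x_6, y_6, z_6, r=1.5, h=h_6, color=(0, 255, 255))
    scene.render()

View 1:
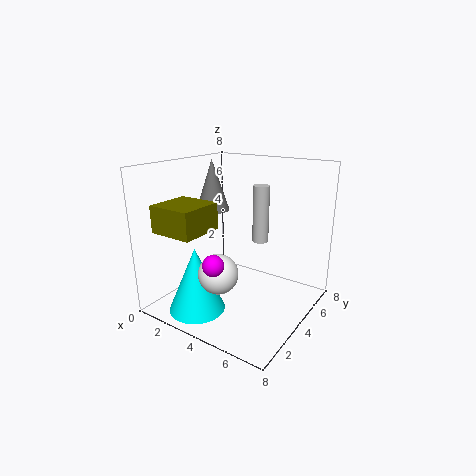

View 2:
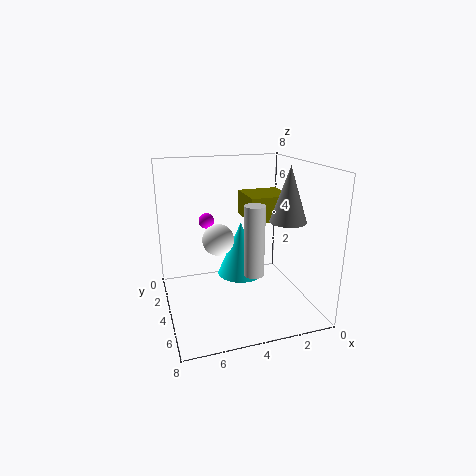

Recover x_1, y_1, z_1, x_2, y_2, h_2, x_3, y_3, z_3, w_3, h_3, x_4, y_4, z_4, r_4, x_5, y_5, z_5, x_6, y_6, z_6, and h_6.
x_1 = 4.5
y_1 = 1.5
z_1 = 3
x_2 = 4
y_2 = 6.5
h_2 = 3.5
x_3 = 0.5
y_3 = 1
z_3 = 4.5
w_3 = 2.5
h_3 = 1.5
x_4 = 1.5
y_4 = 5
z_4 = 5
r_4 = 1
x_5 = 5
y_5 = 0.5
z_5 = 4
x_6 = 3
y_6 = 1.5
z_6 = 0.5
h_6 = 3.5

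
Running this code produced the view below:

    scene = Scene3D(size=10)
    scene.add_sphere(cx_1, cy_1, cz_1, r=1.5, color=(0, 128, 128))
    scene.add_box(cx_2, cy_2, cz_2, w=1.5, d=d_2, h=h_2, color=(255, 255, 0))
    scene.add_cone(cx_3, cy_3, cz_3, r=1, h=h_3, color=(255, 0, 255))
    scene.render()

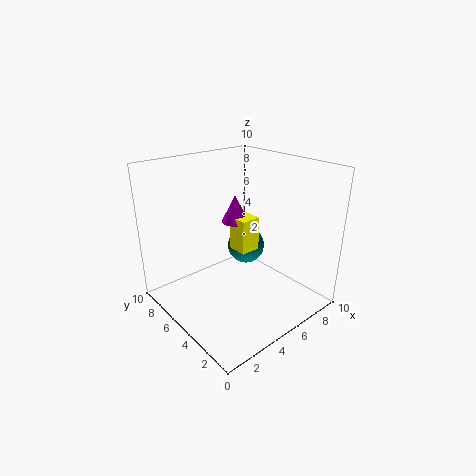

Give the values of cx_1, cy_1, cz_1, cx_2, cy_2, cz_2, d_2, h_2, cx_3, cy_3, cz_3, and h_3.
cx_1 = 8; cy_1 = 7.5; cz_1 = 2.5; cx_2 = 5.5; cy_2 = 5; cz_2 = 3.5; d_2 = 1.5; h_2 = 2.5; cx_3 = 6; cy_3 = 6.5; cz_3 = 5.5; h_3 = 2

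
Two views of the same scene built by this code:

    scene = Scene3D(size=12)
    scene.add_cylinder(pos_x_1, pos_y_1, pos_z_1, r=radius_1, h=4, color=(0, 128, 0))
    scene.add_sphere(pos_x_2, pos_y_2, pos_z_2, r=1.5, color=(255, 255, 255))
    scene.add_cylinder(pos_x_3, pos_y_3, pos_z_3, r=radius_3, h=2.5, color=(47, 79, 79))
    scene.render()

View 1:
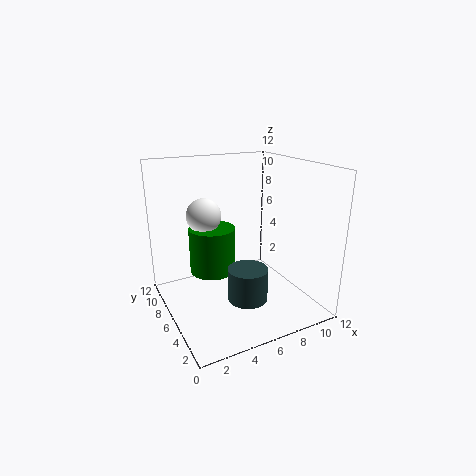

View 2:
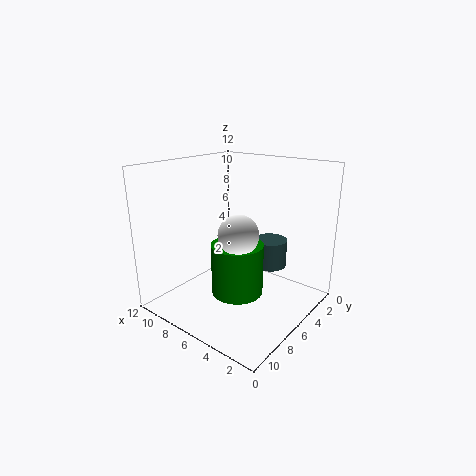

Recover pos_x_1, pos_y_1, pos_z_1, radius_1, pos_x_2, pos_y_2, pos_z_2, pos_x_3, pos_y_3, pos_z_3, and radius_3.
pos_x_1 = 4.5; pos_y_1 = 8; pos_z_1 = 2.5; radius_1 = 2; pos_x_2 = 4; pos_y_2 = 8.5; pos_z_2 = 7.5; pos_x_3 = 5; pos_y_3 = 2.5; pos_z_3 = 2.5; radius_3 = 1.5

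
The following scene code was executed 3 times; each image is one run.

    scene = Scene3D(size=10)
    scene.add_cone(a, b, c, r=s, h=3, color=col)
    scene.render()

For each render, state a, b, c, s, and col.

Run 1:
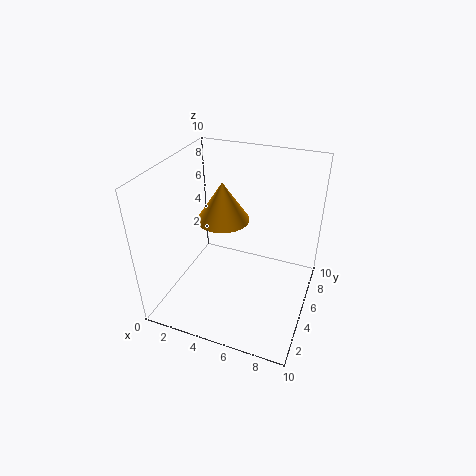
a = 3, b = 7, c = 5, s = 2, col = 'orange'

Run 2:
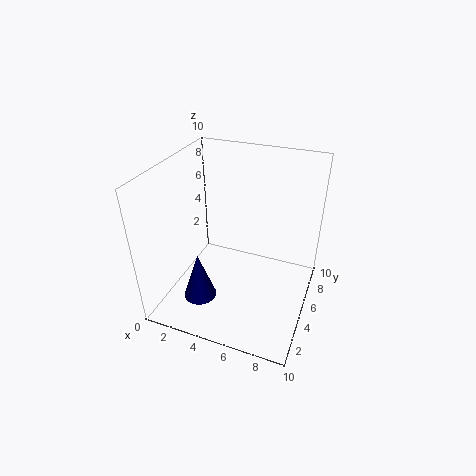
a = 4, b = 1, c = 3, s = 1, col = 'navy'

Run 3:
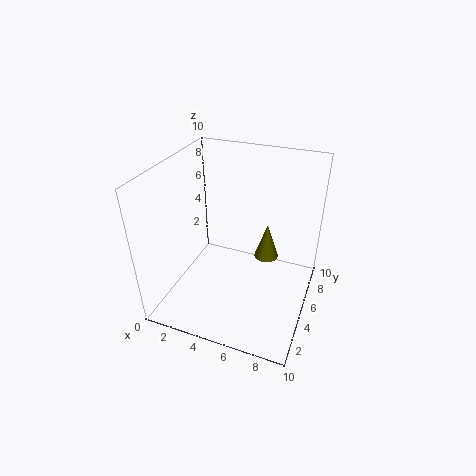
a = 6, b = 9, c = 1, s = 1, col = 'olive'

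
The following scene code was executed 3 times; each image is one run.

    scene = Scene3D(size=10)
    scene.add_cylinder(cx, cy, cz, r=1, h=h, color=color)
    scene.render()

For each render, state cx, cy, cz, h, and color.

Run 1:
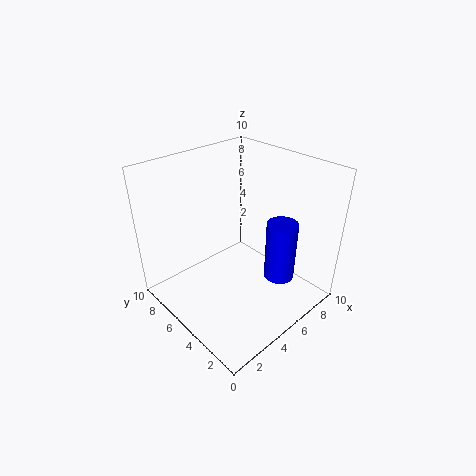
cx = 6
cy = 2
cz = 3
h = 4
color = 'blue'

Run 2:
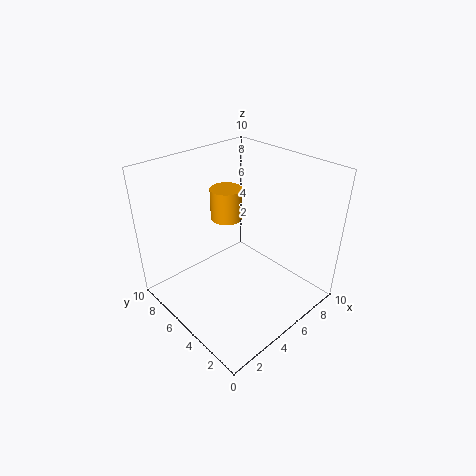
cx = 4
cy = 5
cz = 7
h = 2
color = 'orange'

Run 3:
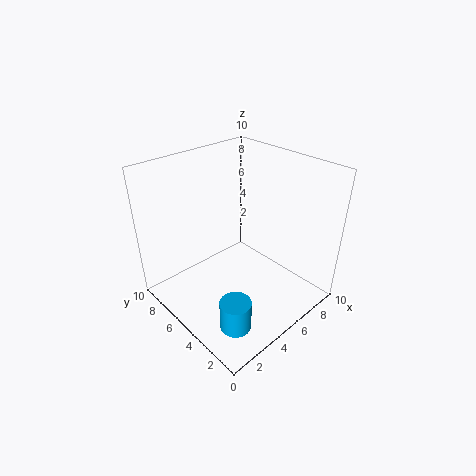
cx = 2
cy = 2
cz = 1
h = 2
color = 'deepskyblue'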